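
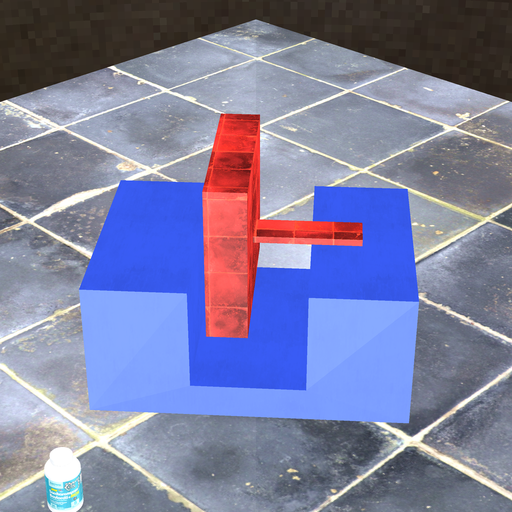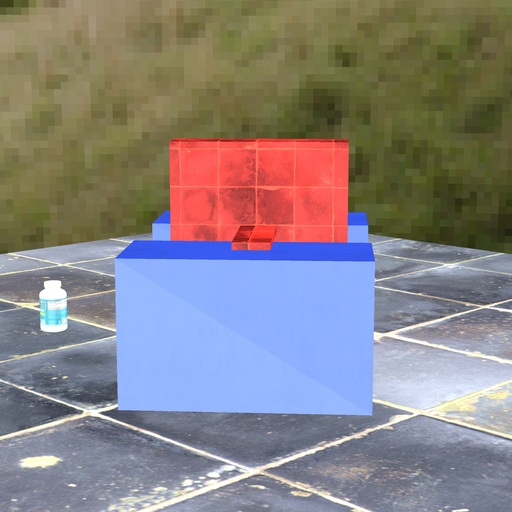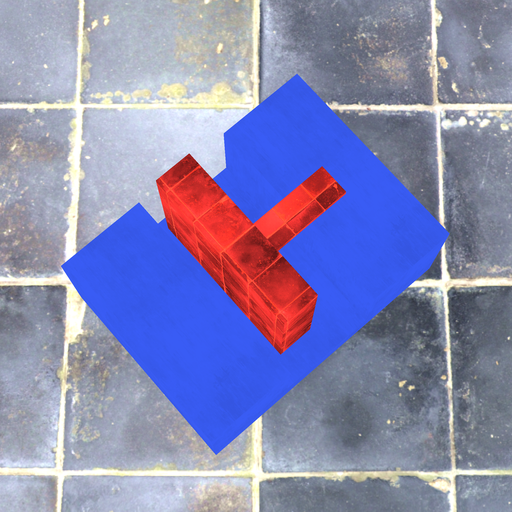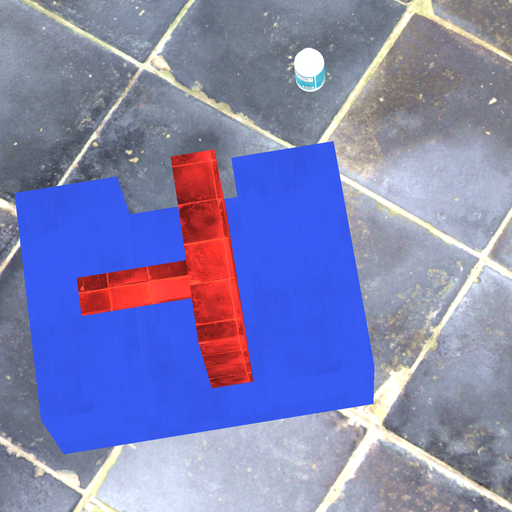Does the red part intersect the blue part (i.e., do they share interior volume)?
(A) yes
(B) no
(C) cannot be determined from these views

(B) no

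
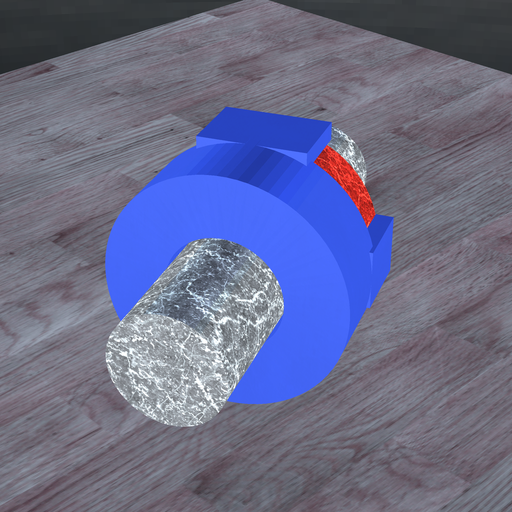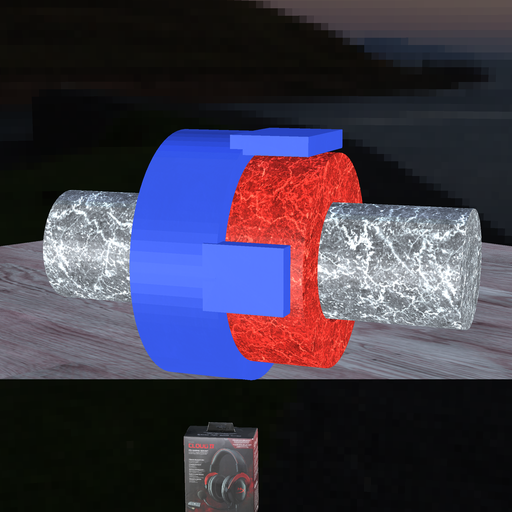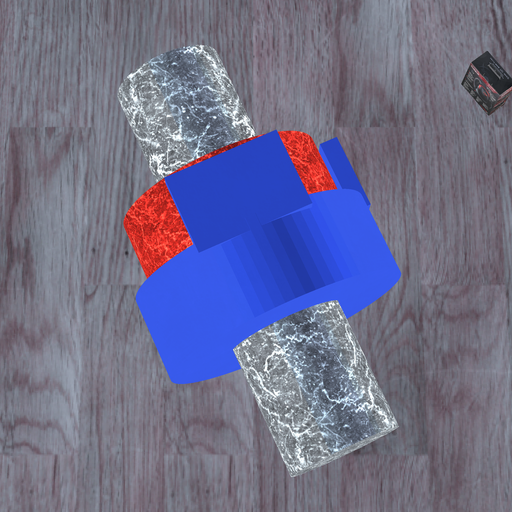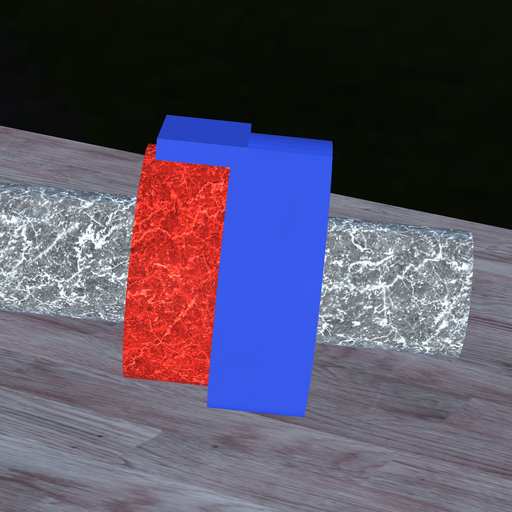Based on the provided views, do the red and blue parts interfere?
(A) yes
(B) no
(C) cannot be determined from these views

(A) yes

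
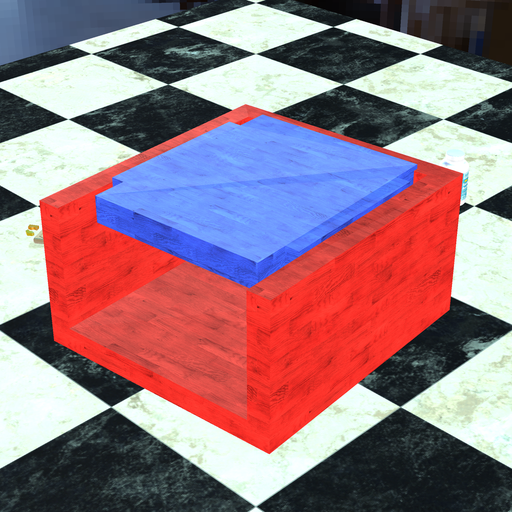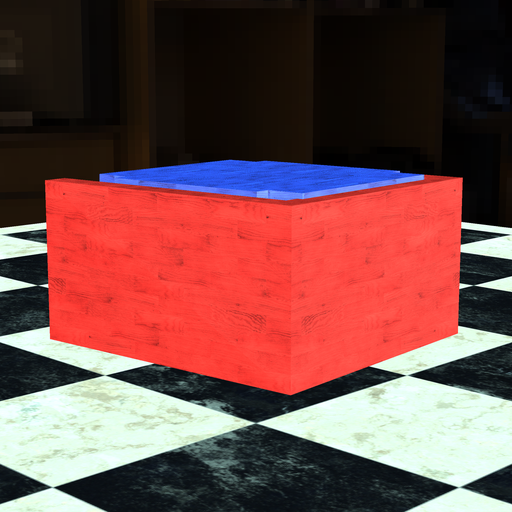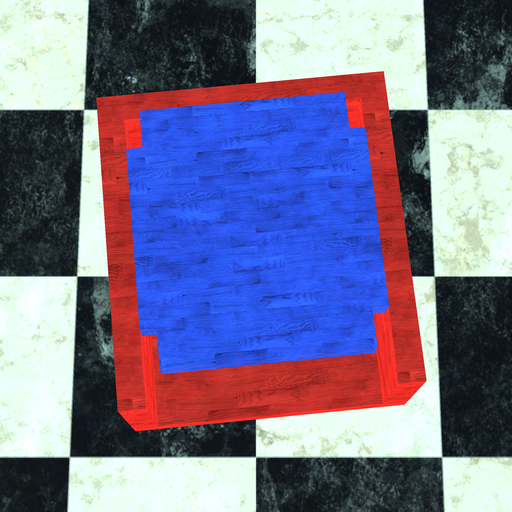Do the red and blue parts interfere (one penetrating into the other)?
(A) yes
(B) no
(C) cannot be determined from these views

(A) yes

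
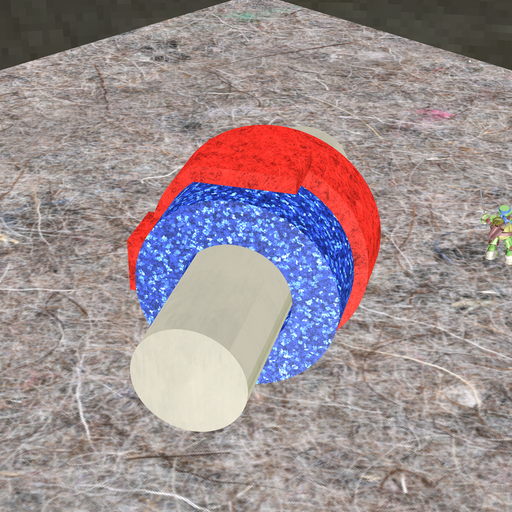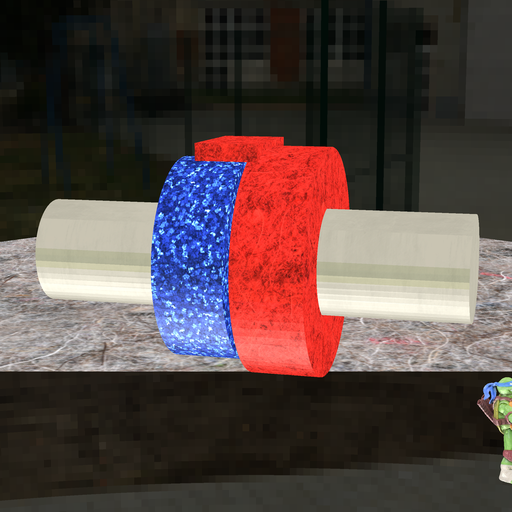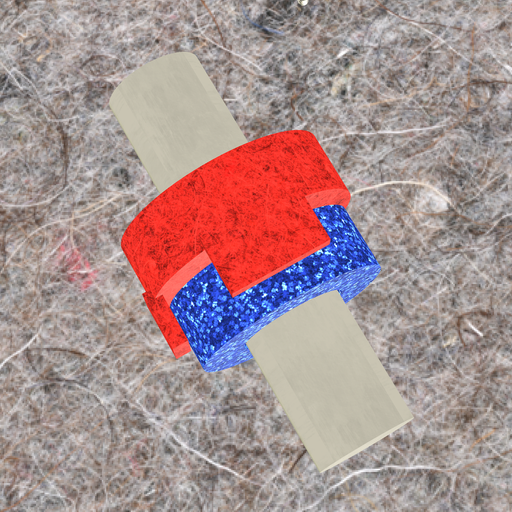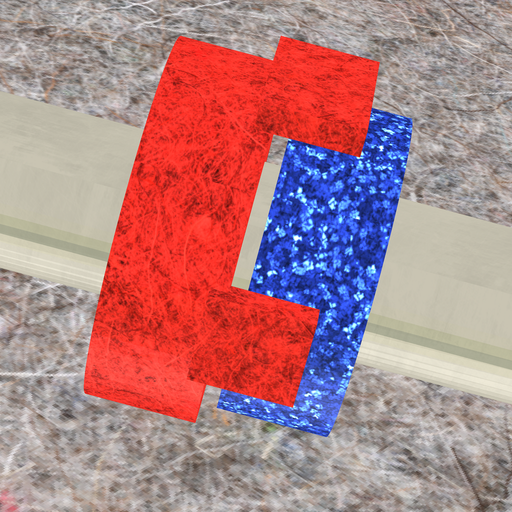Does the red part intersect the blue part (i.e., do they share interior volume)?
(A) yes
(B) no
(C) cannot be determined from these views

(B) no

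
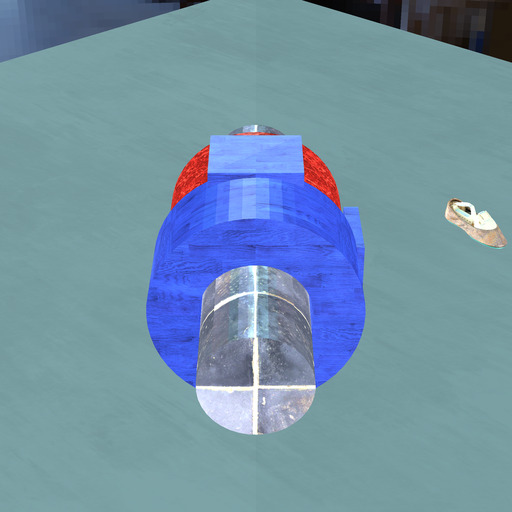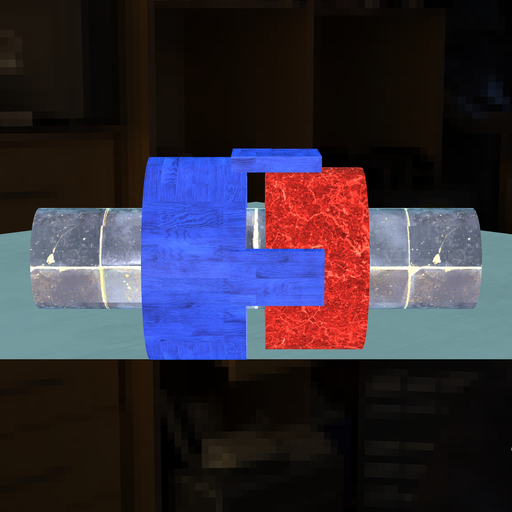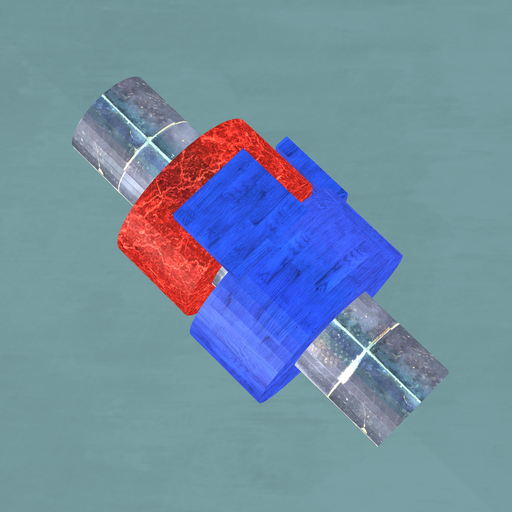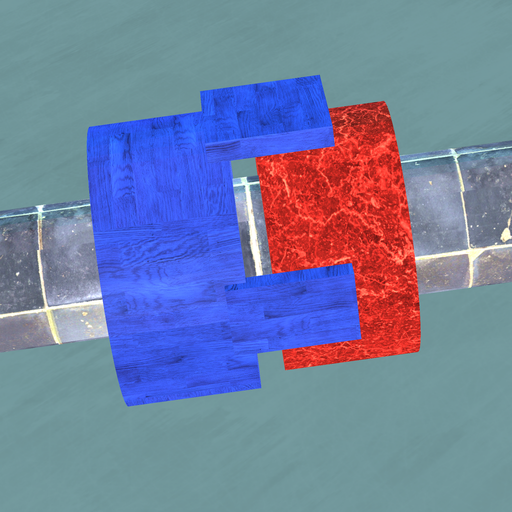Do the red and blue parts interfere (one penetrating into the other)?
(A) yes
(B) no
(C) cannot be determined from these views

(B) no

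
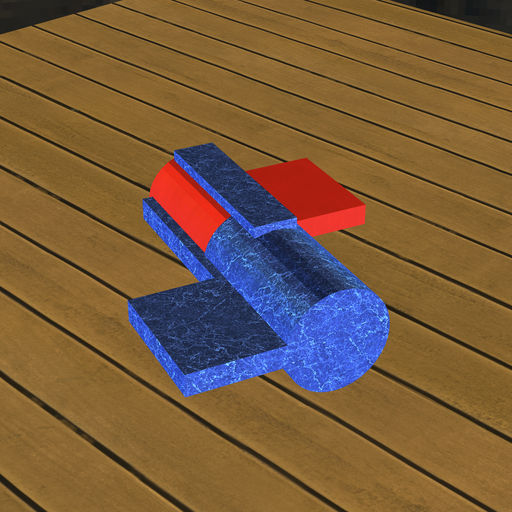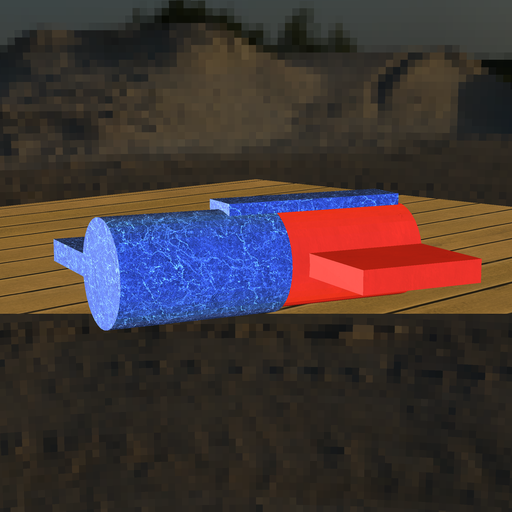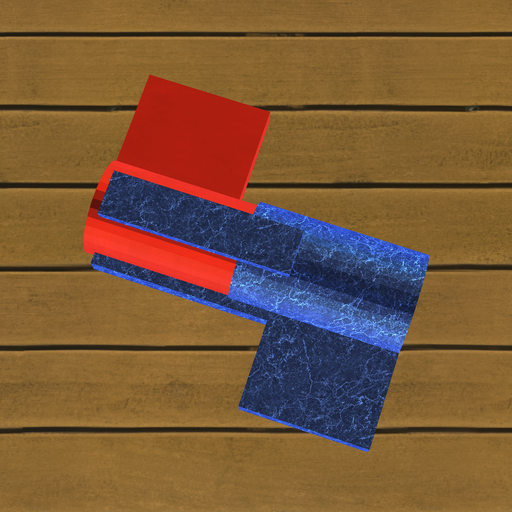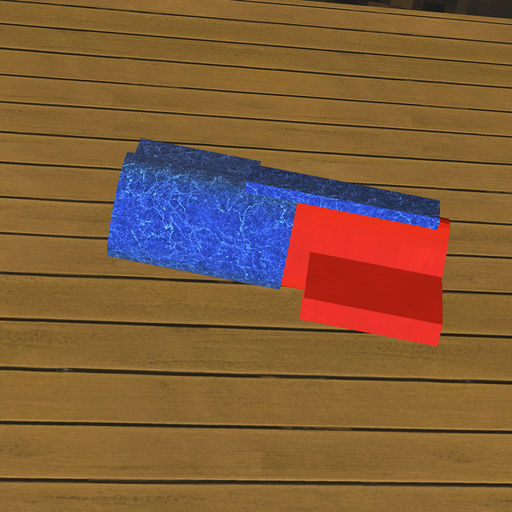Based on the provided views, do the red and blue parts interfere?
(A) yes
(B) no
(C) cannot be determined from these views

(A) yes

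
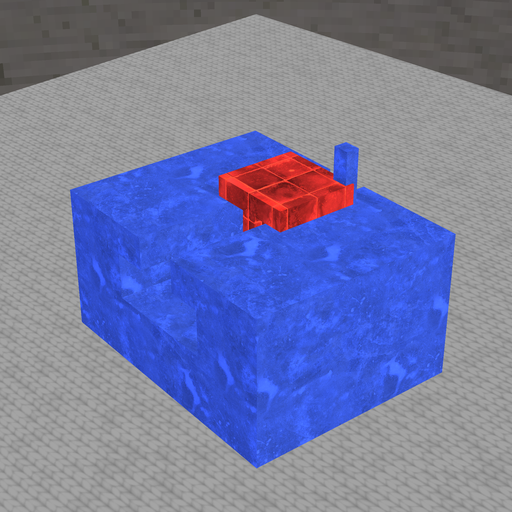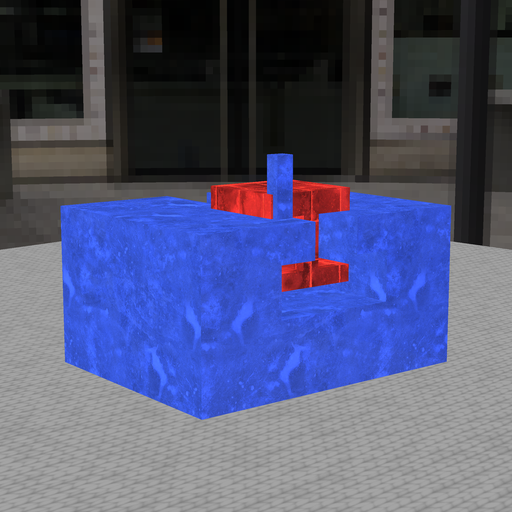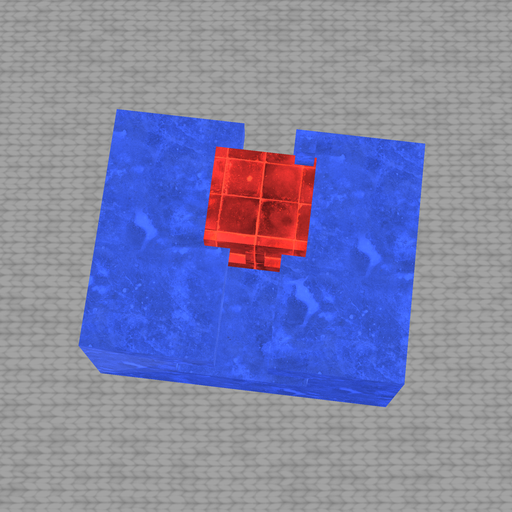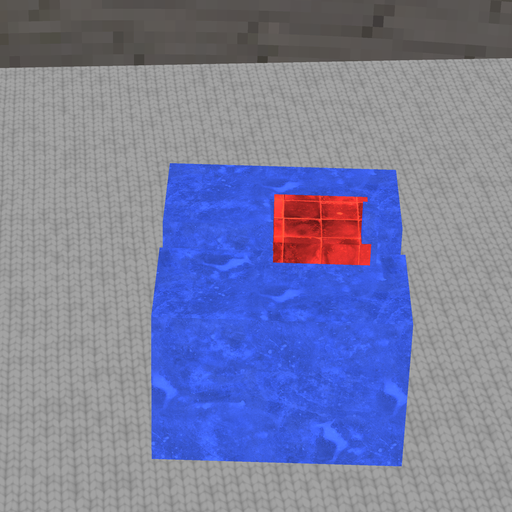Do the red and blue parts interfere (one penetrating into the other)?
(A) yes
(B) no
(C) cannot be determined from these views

(A) yes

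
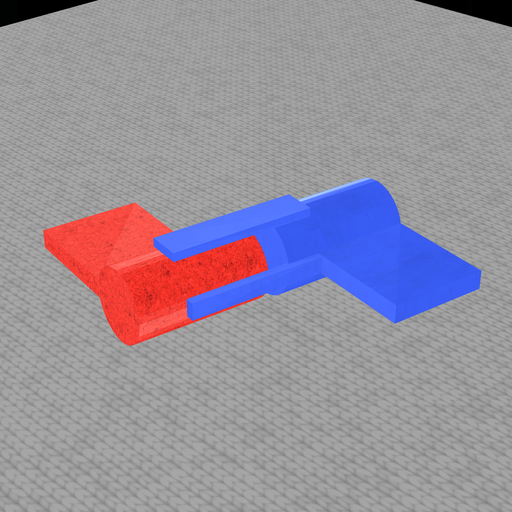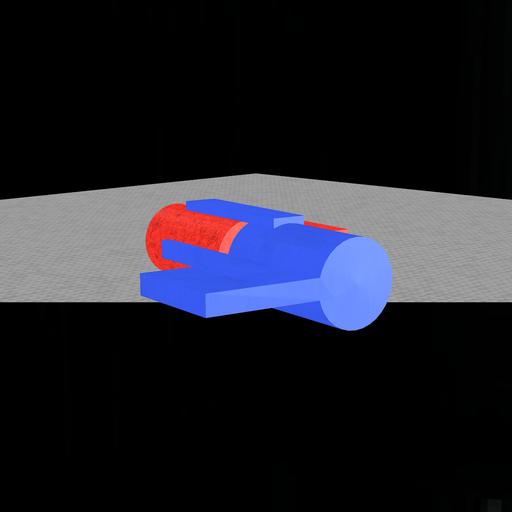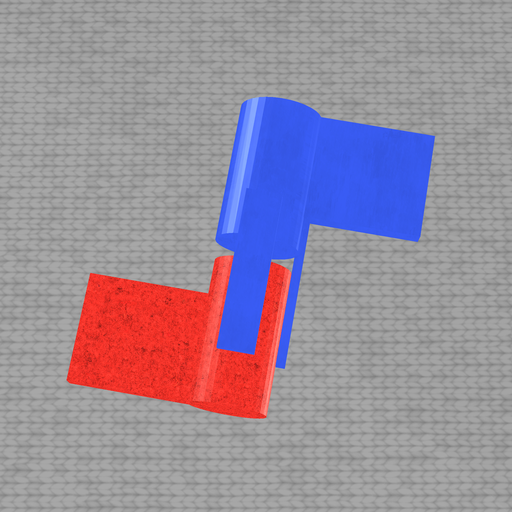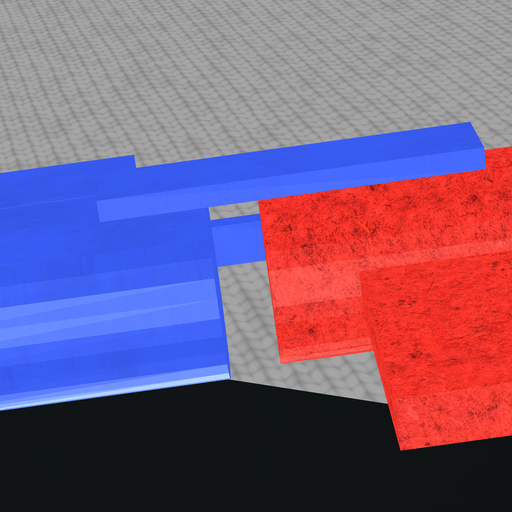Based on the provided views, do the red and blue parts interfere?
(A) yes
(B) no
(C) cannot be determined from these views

(B) no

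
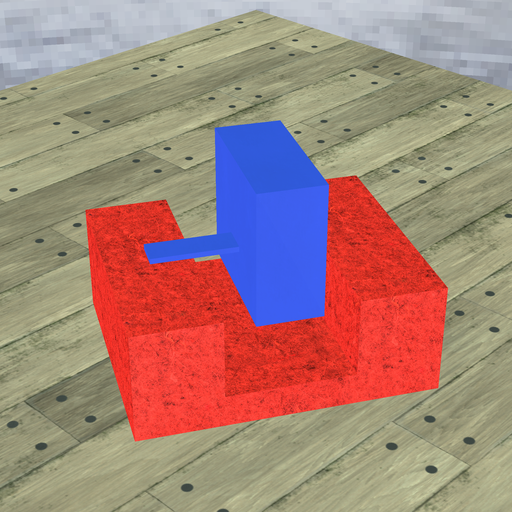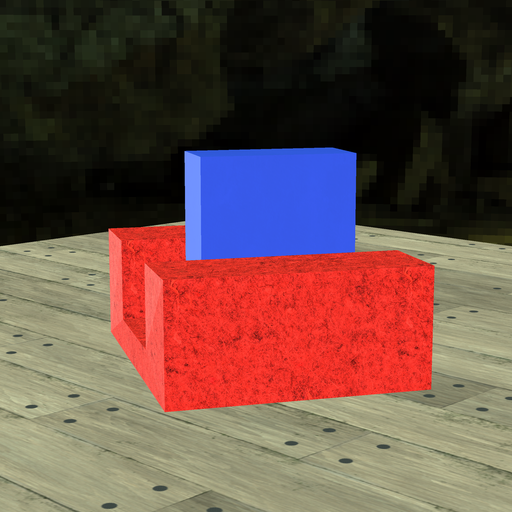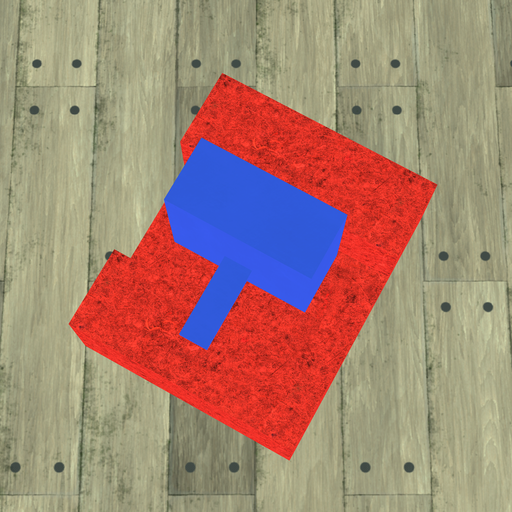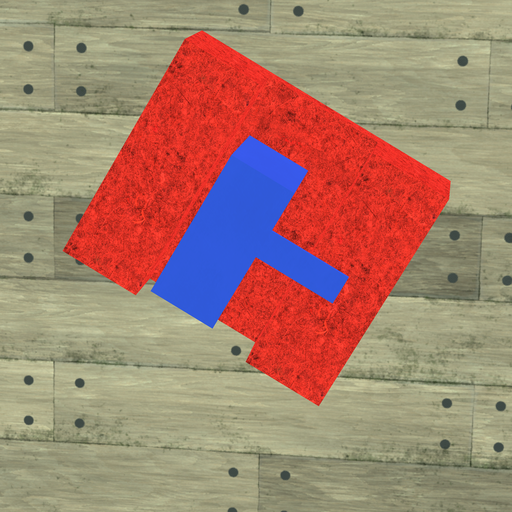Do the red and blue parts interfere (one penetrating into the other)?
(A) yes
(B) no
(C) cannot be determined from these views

(B) no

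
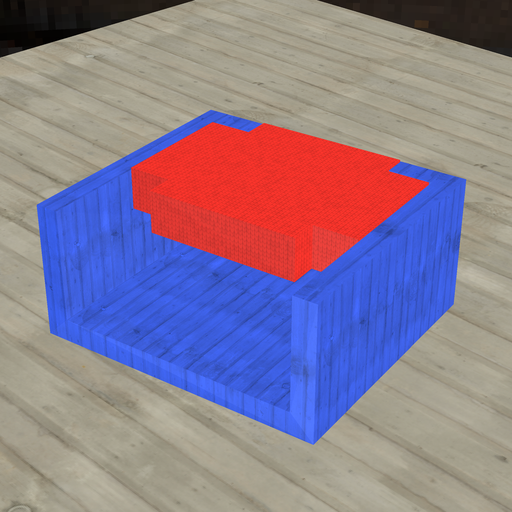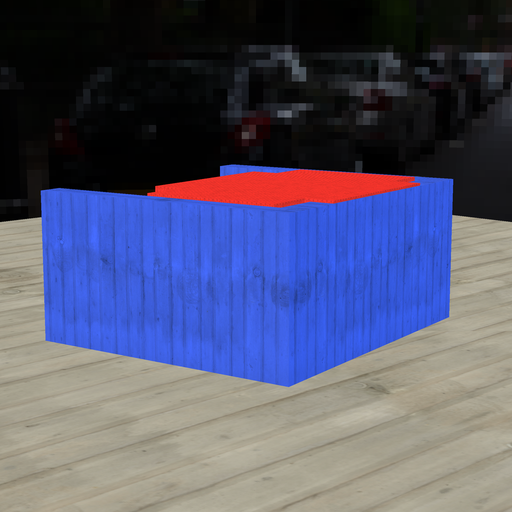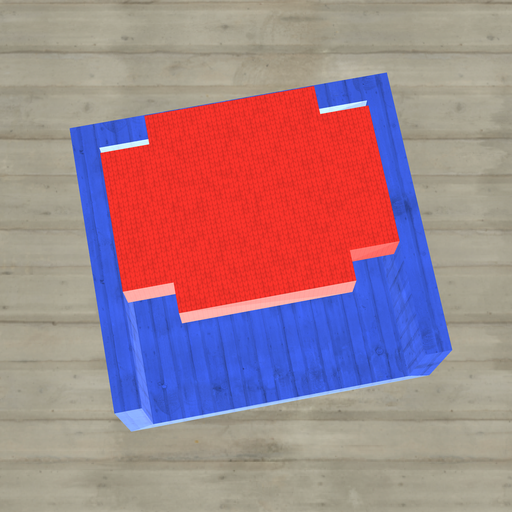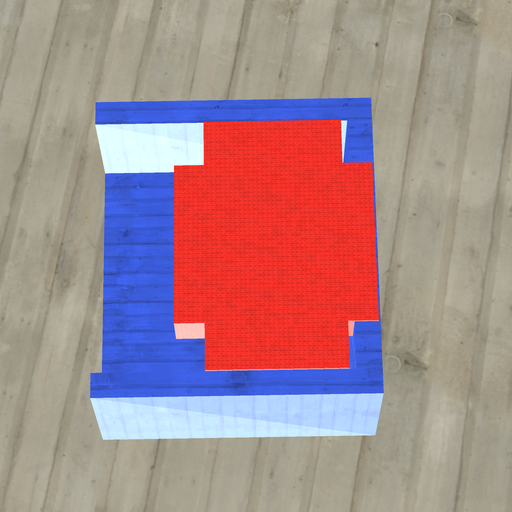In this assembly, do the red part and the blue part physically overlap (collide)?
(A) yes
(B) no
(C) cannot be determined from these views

(A) yes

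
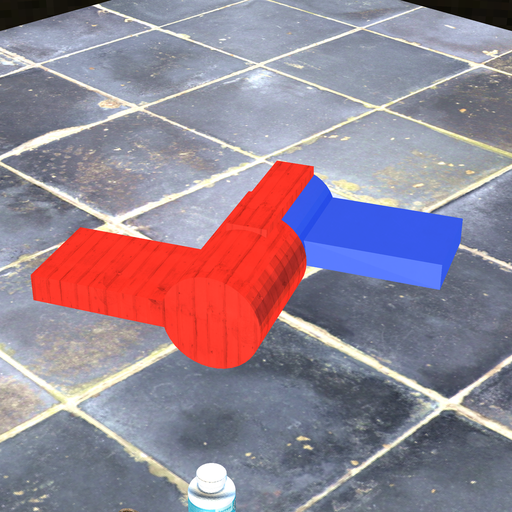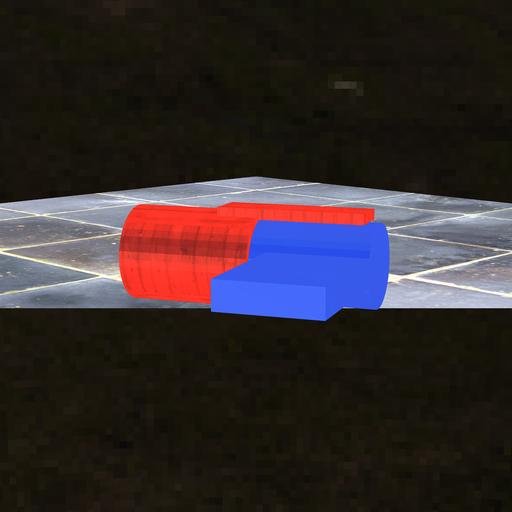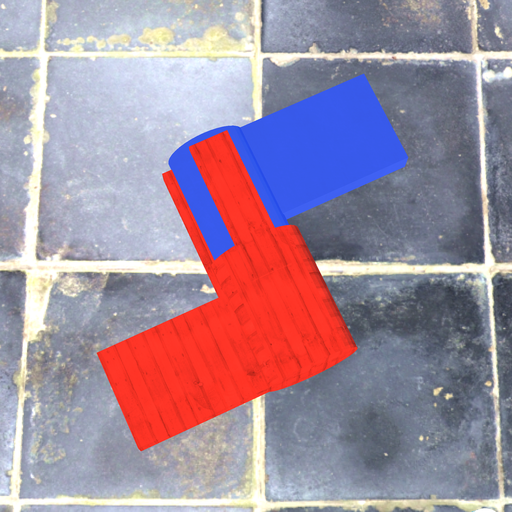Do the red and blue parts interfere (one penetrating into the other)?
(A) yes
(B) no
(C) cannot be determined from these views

(A) yes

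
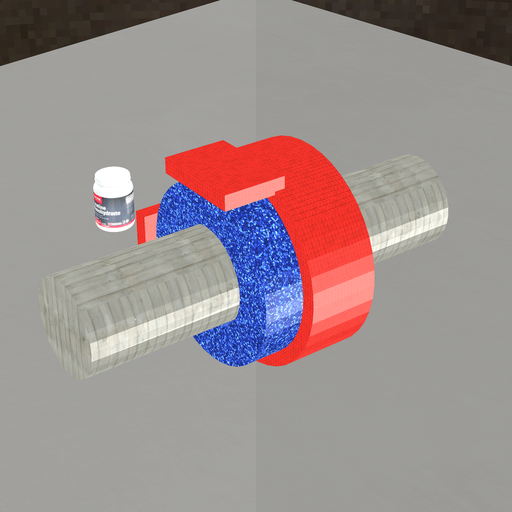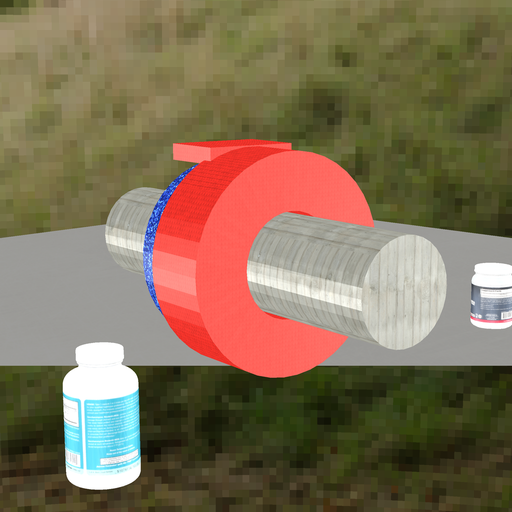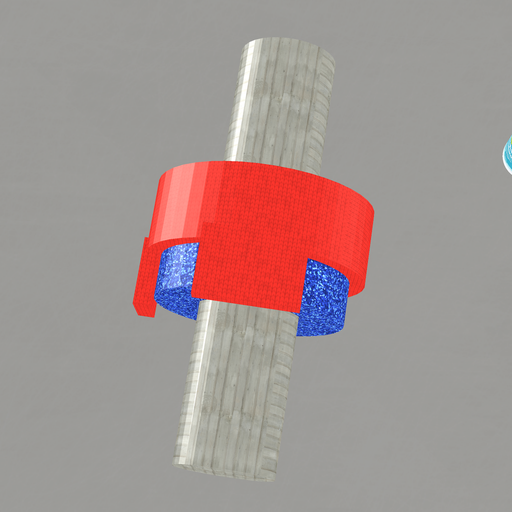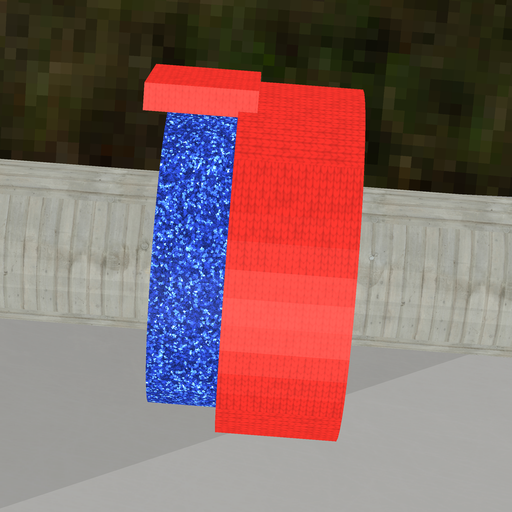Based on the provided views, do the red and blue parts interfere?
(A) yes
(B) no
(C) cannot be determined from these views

(A) yes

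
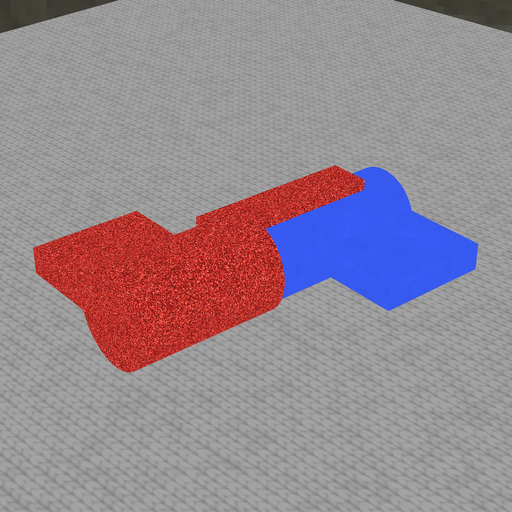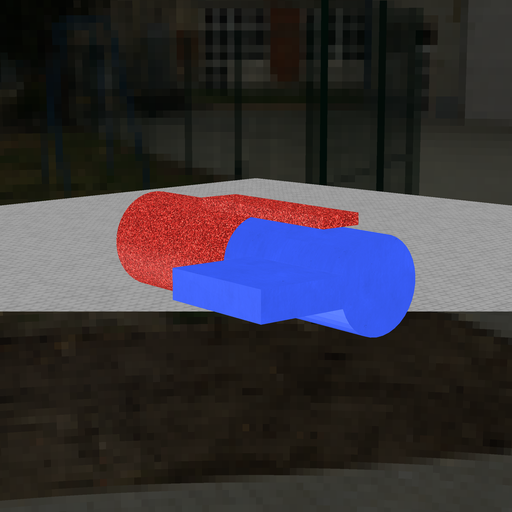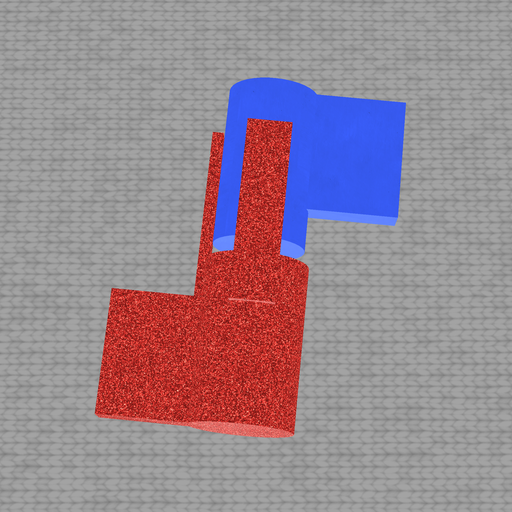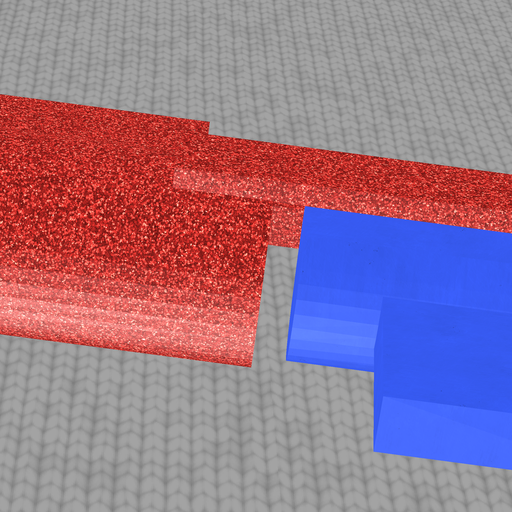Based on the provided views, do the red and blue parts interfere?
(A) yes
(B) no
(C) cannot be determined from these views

(B) no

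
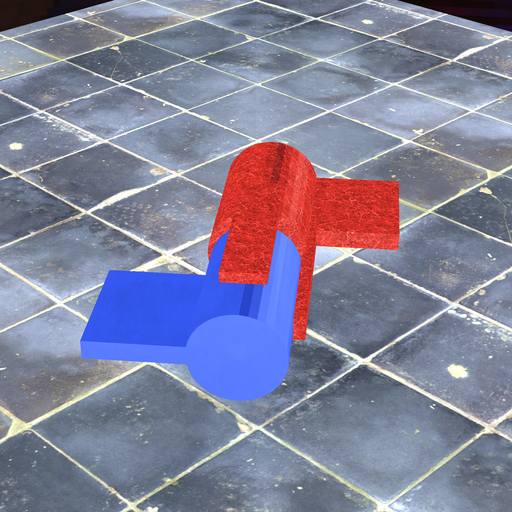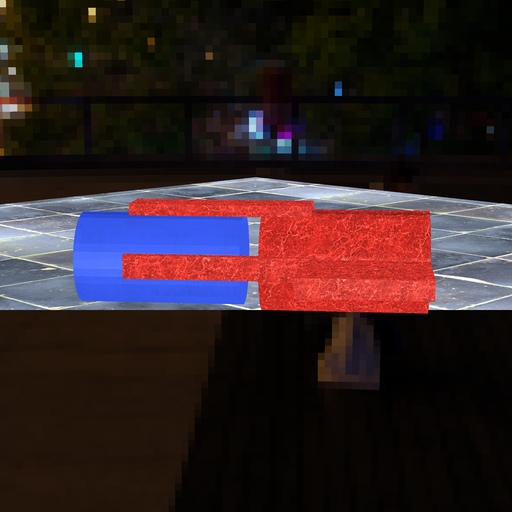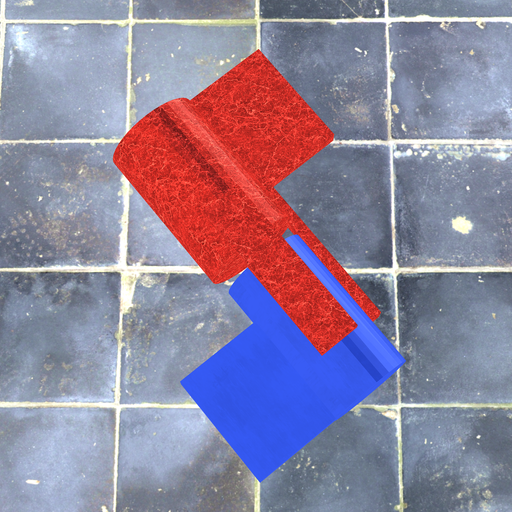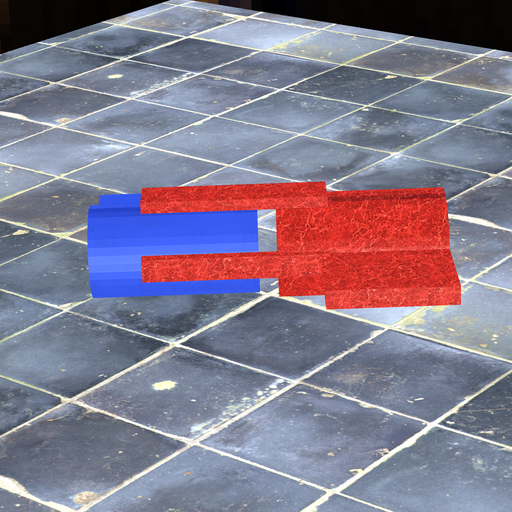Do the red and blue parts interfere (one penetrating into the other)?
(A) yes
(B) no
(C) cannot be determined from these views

(B) no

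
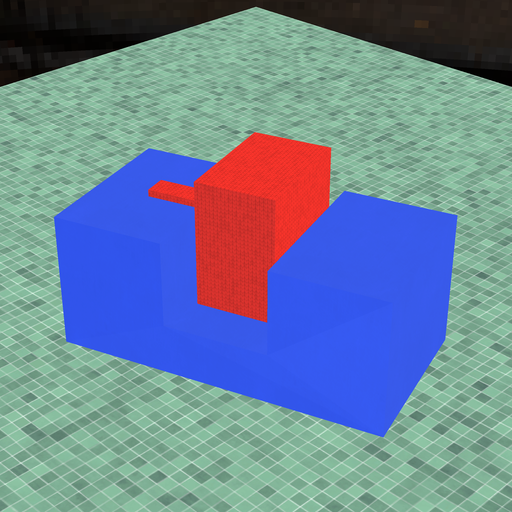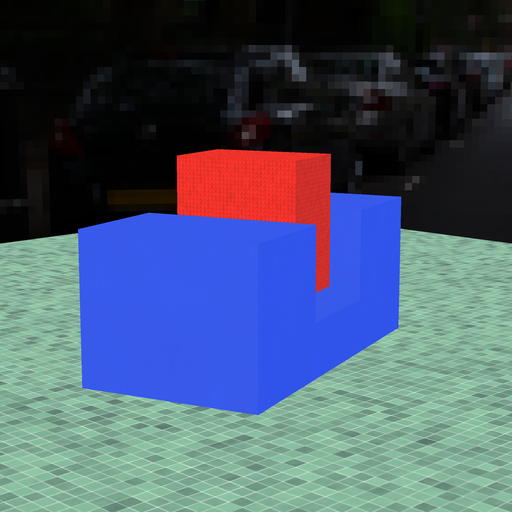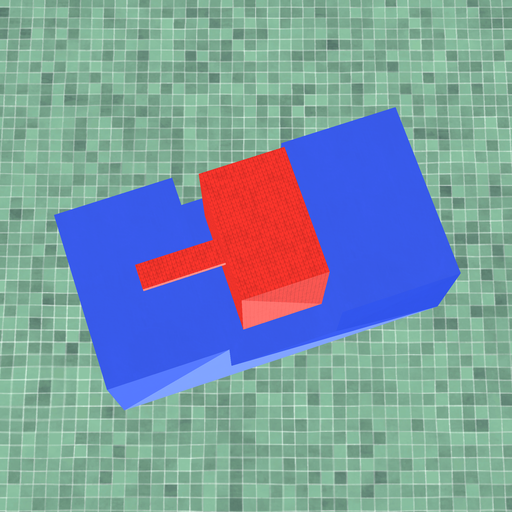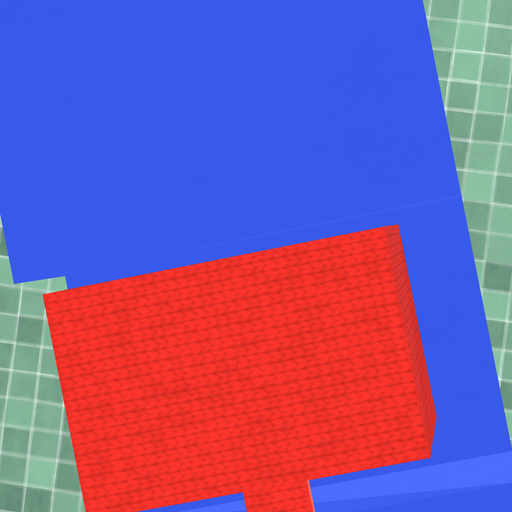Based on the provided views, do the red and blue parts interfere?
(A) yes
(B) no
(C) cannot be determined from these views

(B) no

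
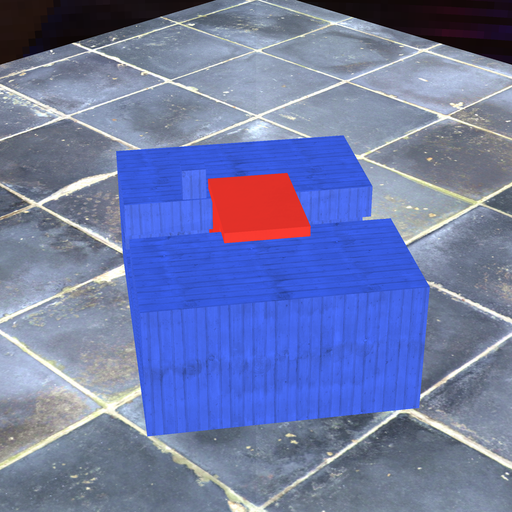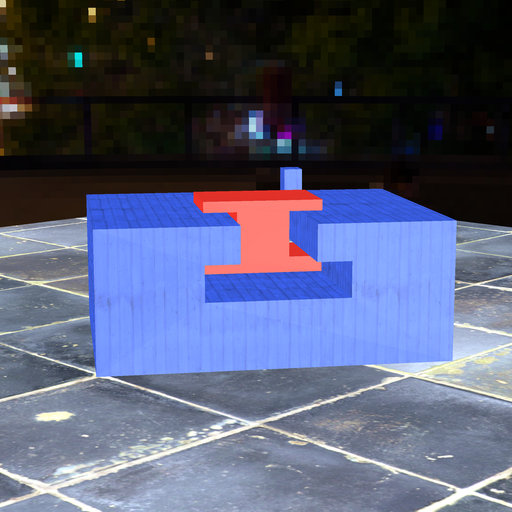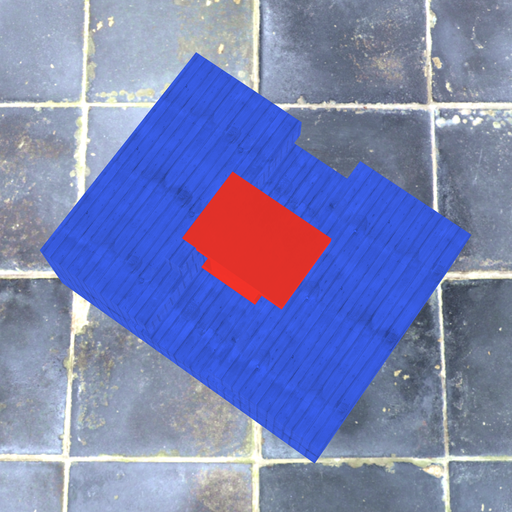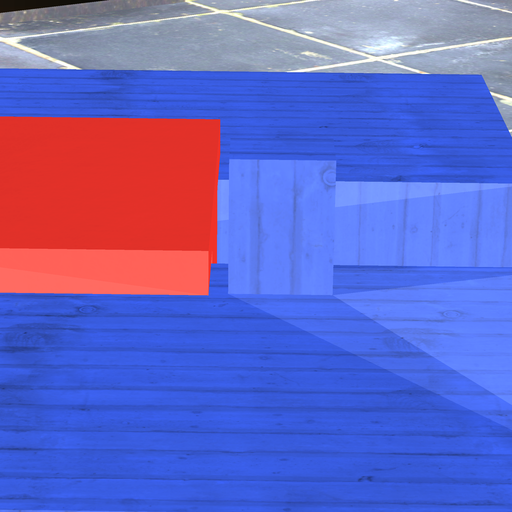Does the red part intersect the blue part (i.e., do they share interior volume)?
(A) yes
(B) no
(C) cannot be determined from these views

(B) no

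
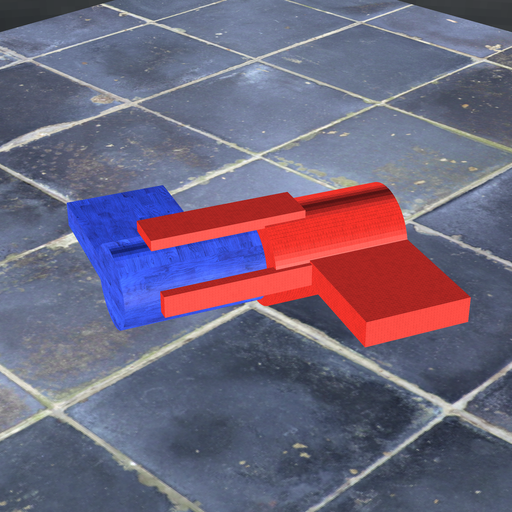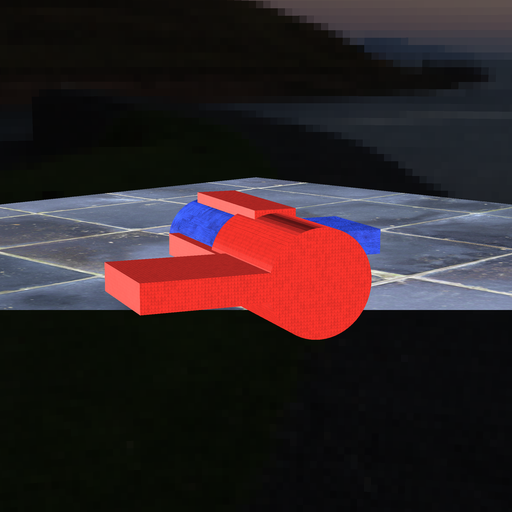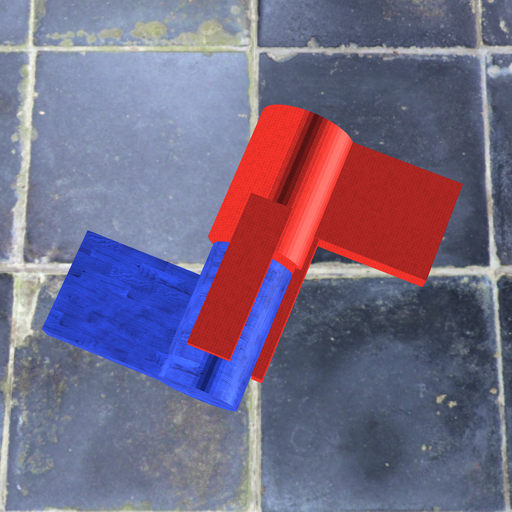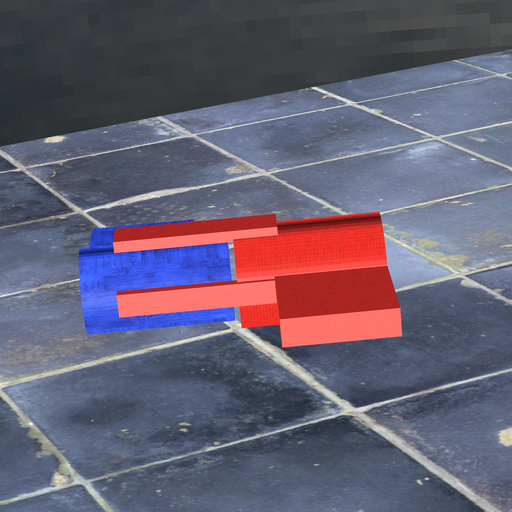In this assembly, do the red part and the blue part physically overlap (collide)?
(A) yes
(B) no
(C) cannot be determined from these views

(B) no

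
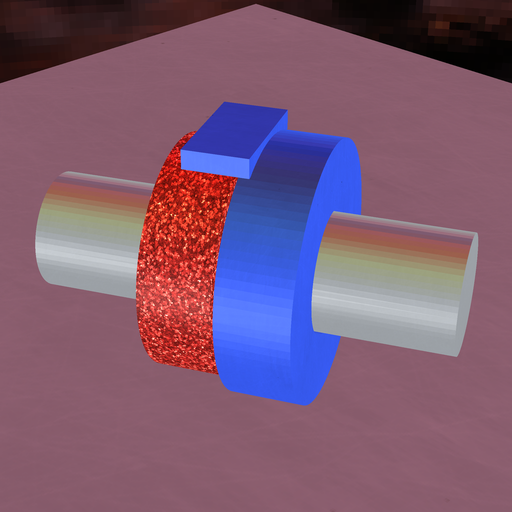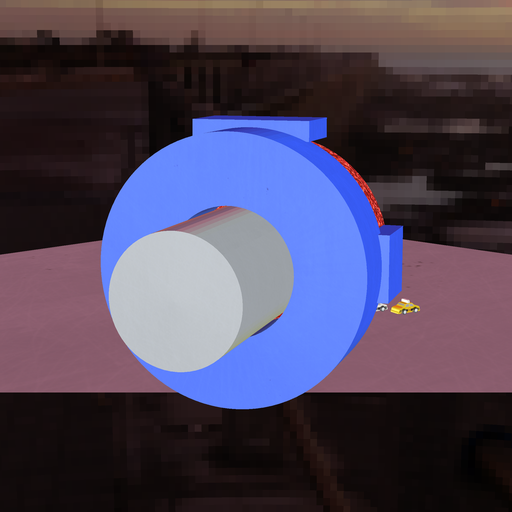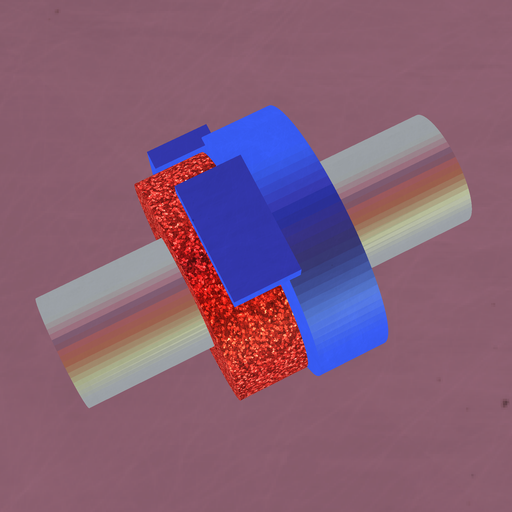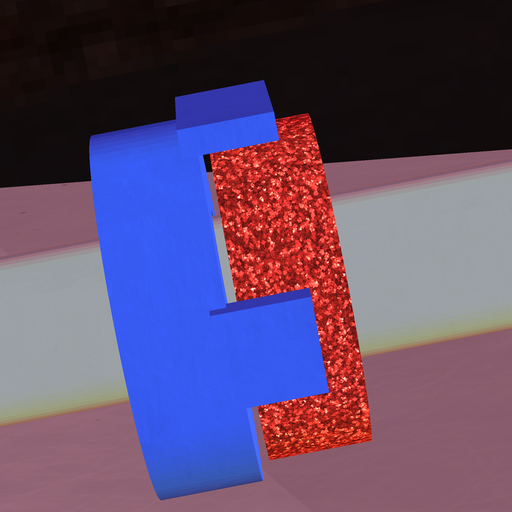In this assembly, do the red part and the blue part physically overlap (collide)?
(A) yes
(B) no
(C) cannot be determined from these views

(B) no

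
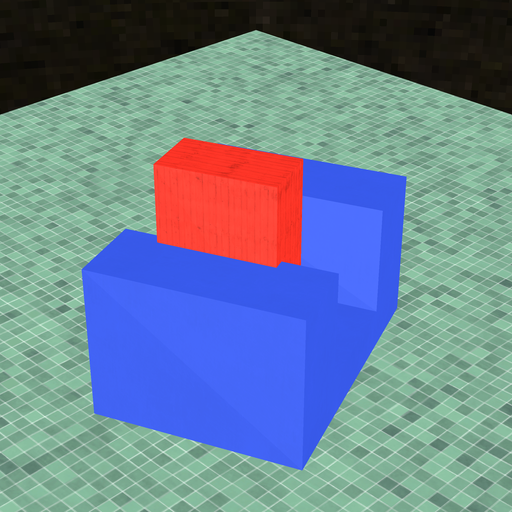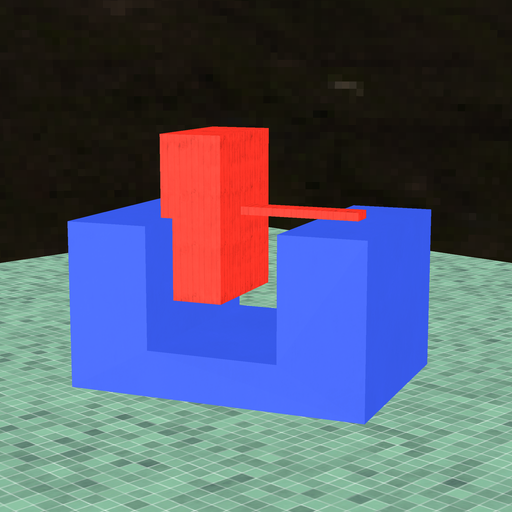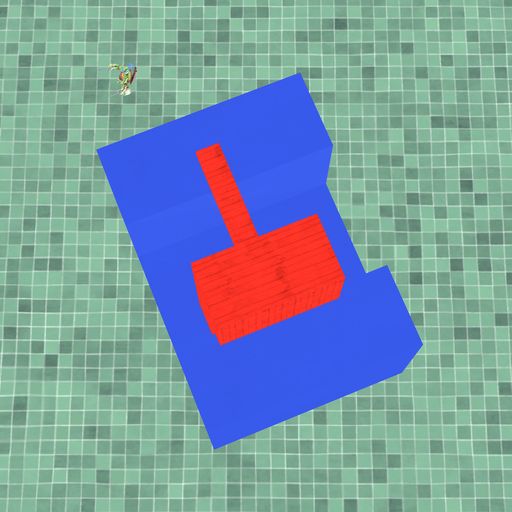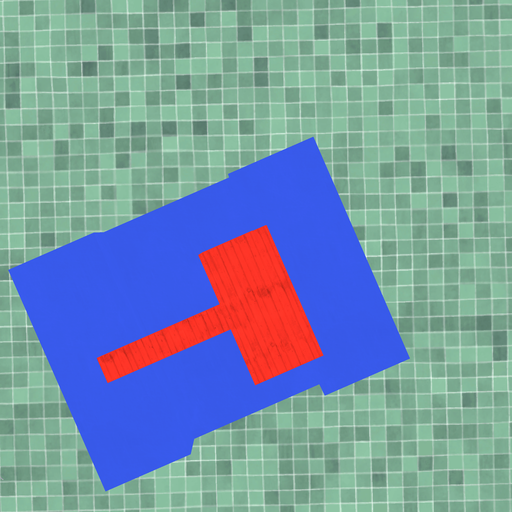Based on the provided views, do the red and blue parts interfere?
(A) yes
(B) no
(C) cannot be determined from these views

(A) yes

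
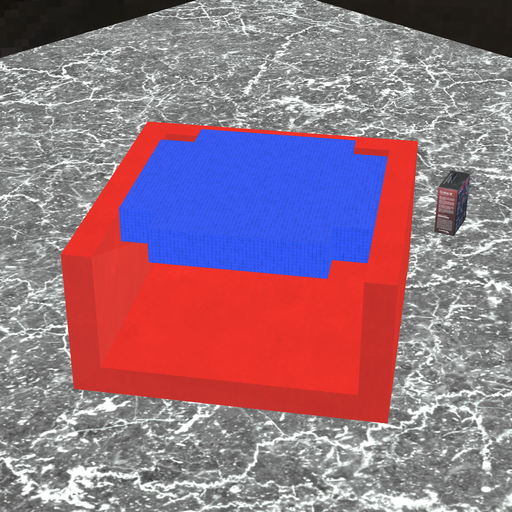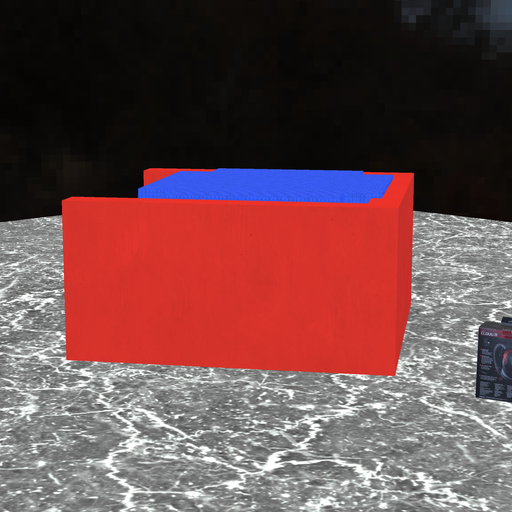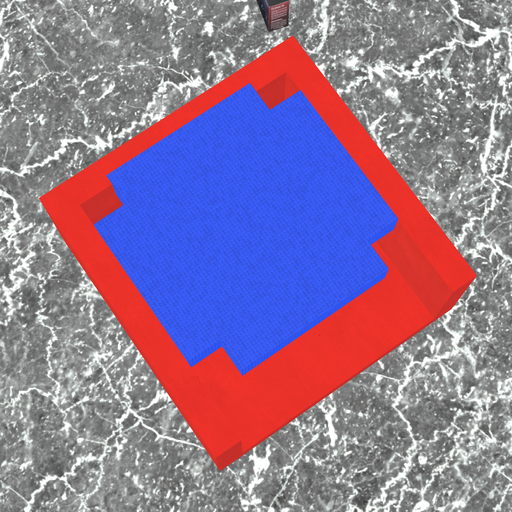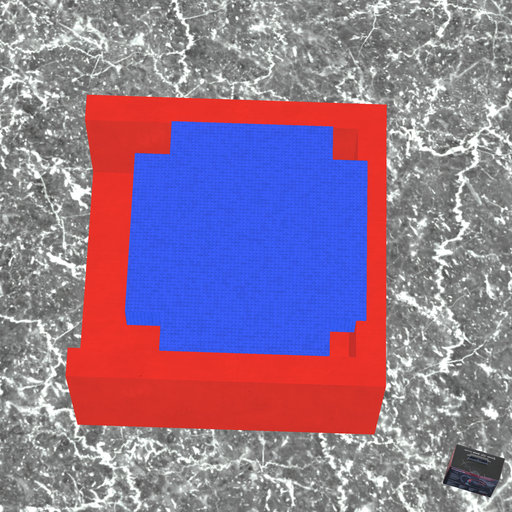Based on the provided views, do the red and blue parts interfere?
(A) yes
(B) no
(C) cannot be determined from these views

(A) yes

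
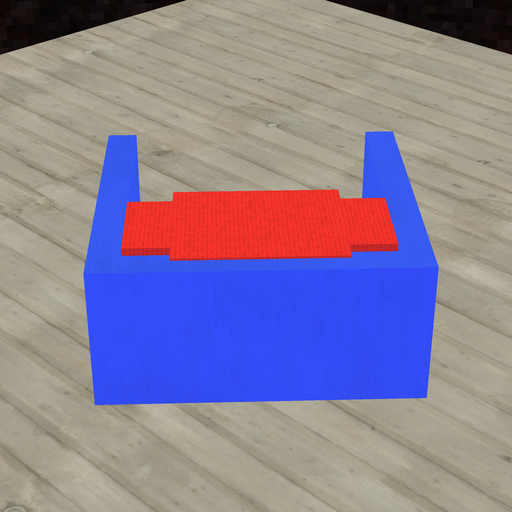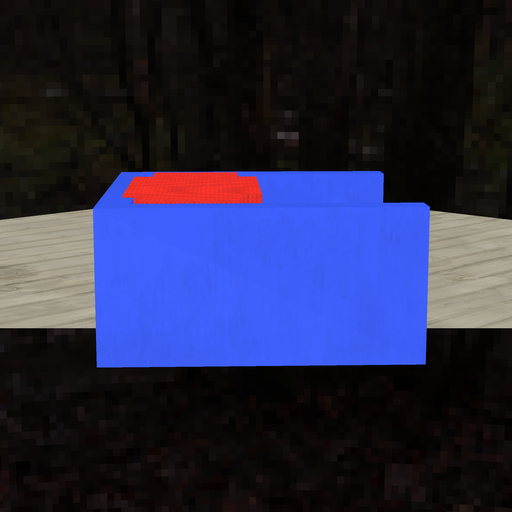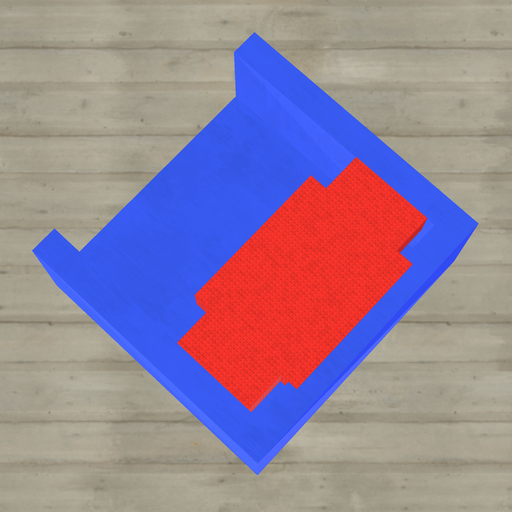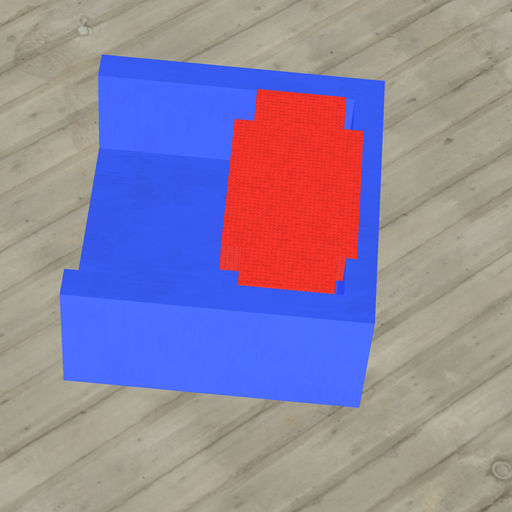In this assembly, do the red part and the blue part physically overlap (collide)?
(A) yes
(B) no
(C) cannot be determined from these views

(A) yes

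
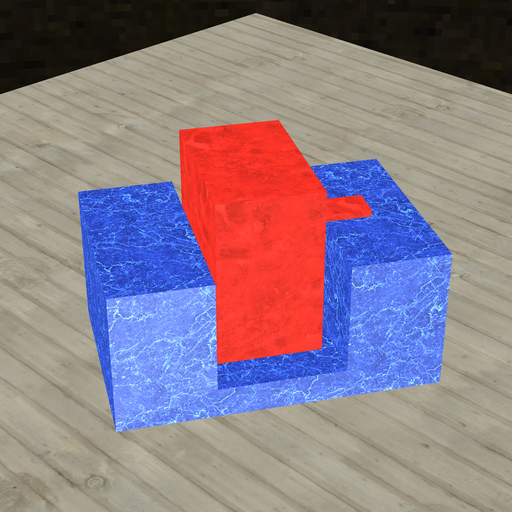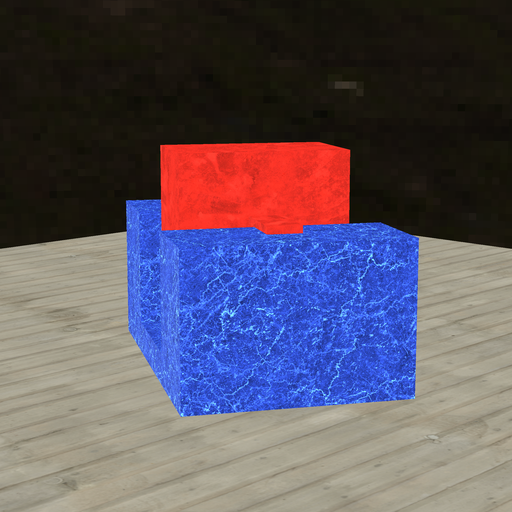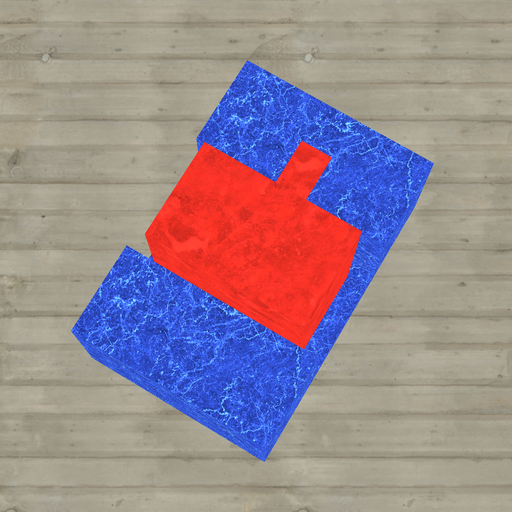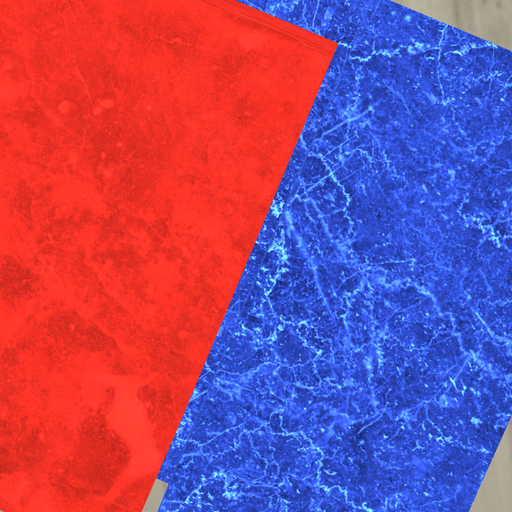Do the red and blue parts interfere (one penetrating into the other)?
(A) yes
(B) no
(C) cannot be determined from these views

(B) no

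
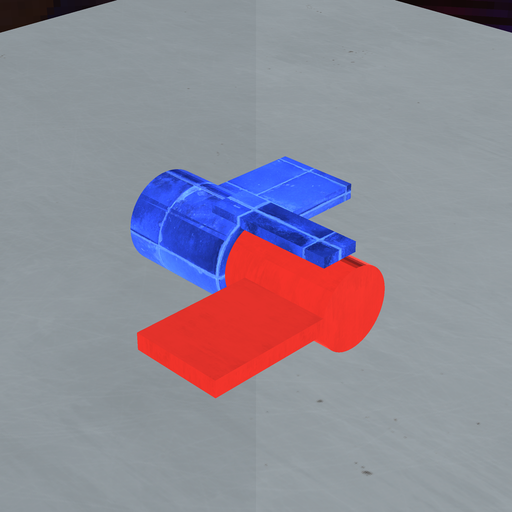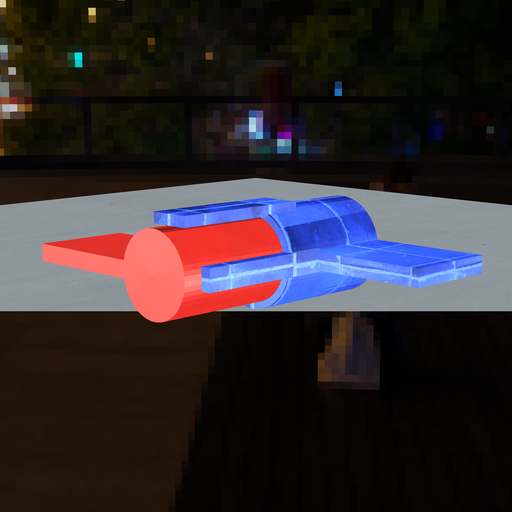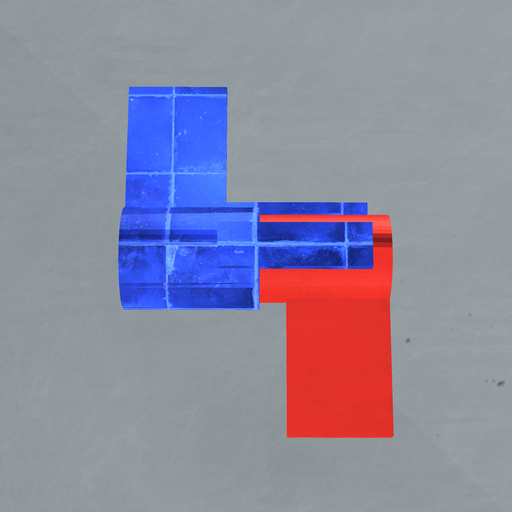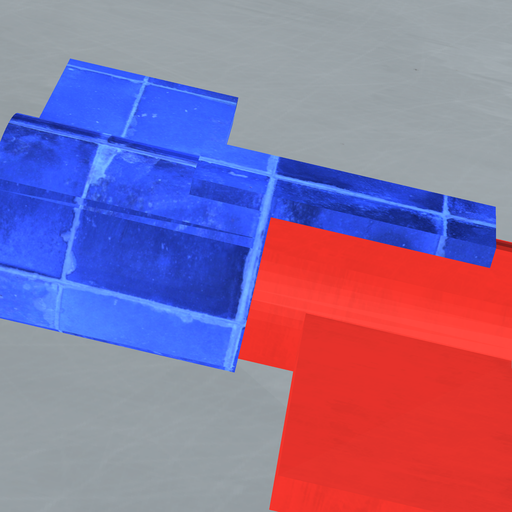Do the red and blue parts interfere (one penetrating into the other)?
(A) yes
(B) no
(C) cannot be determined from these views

(A) yes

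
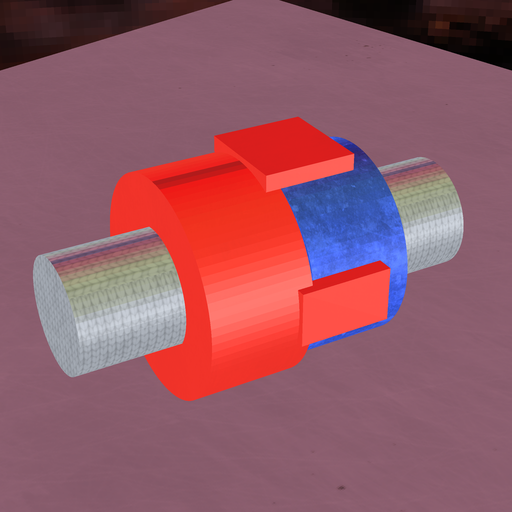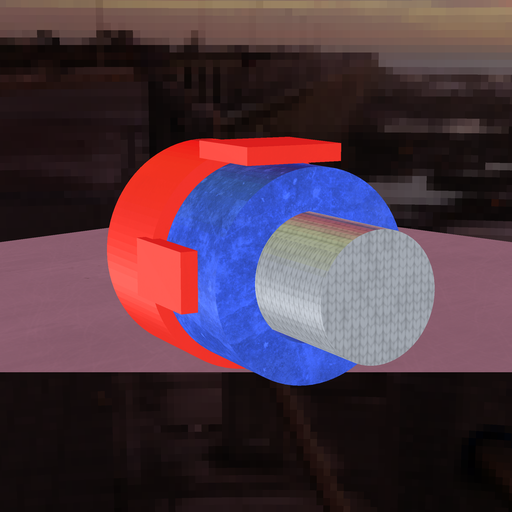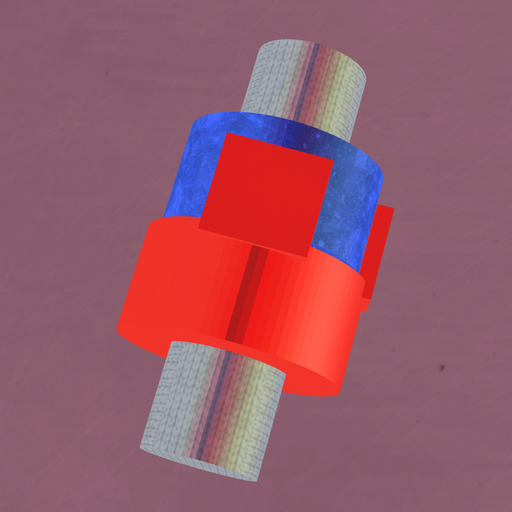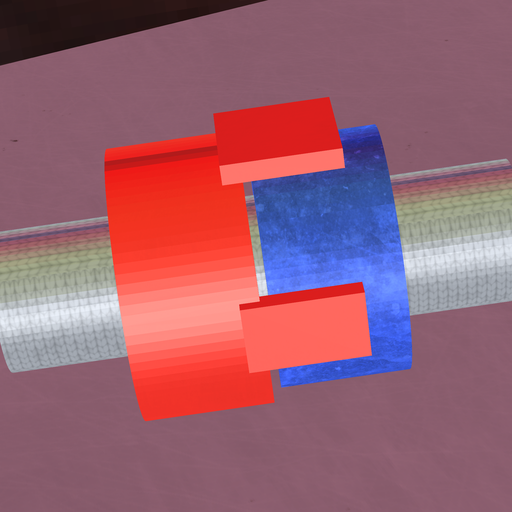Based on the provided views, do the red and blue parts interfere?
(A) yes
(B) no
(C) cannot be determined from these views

(B) no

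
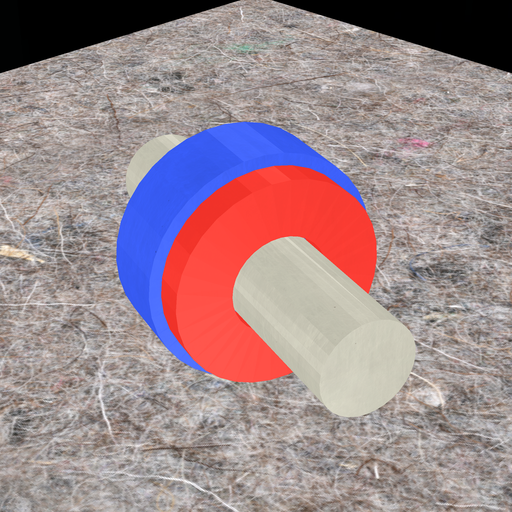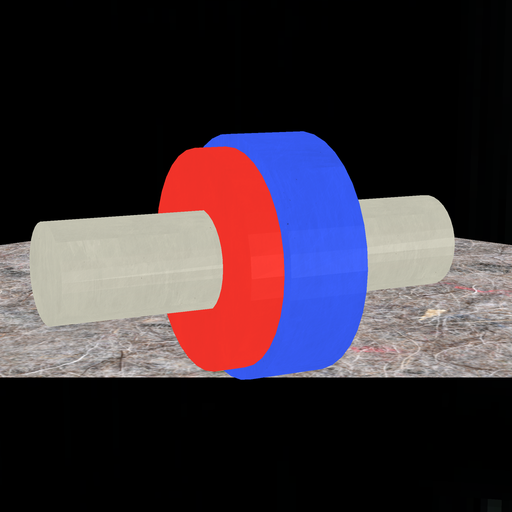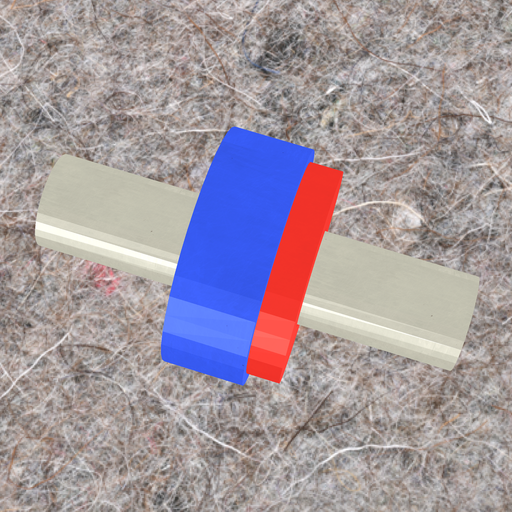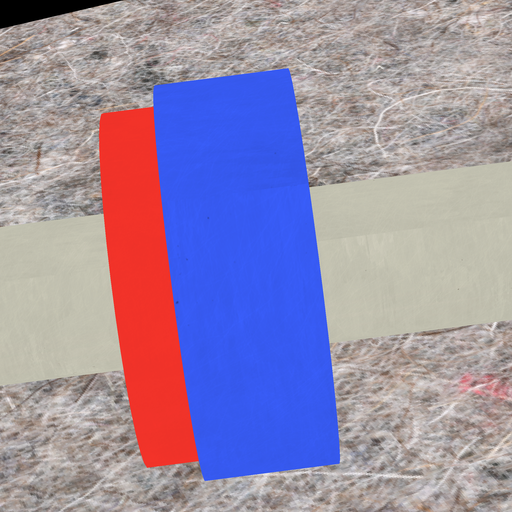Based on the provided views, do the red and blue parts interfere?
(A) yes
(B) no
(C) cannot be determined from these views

(A) yes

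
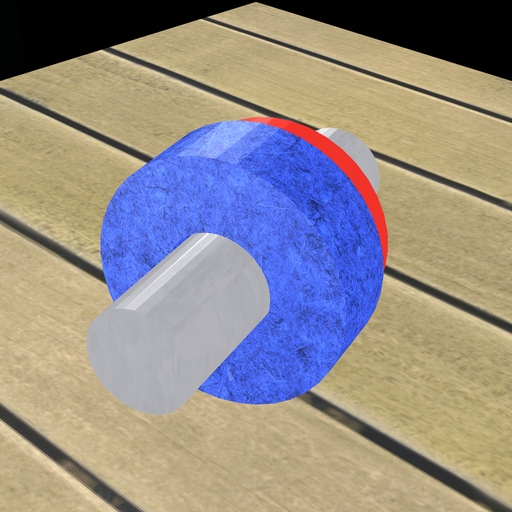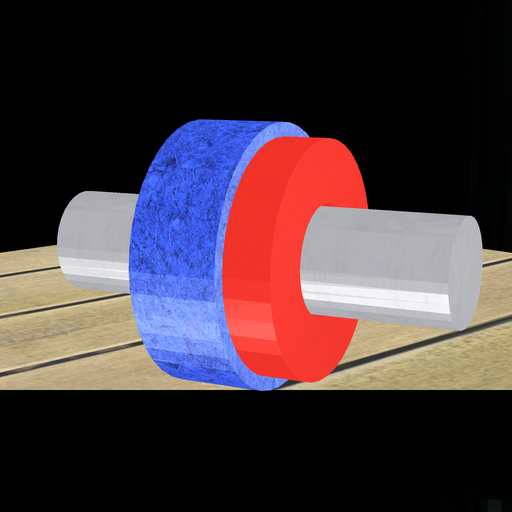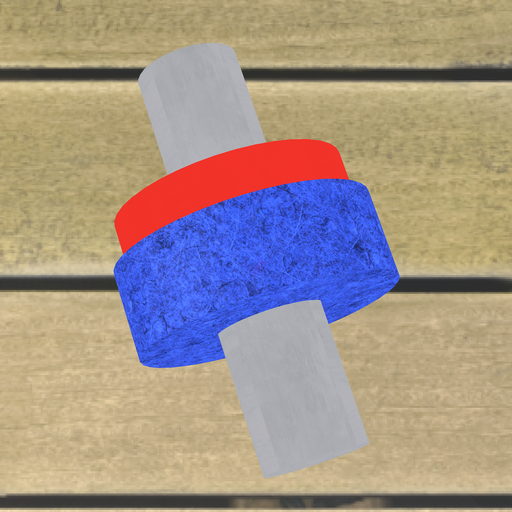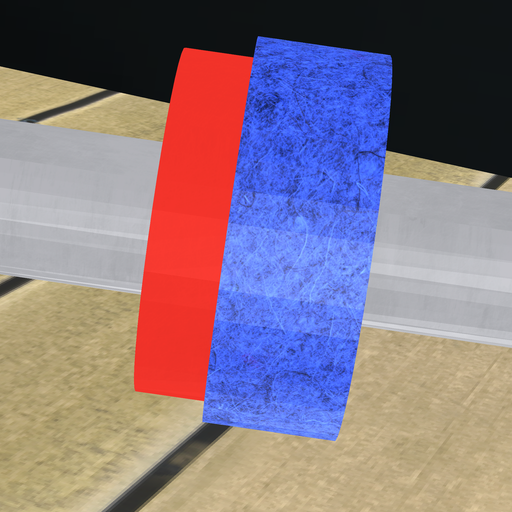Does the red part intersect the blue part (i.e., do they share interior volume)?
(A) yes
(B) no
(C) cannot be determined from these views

(A) yes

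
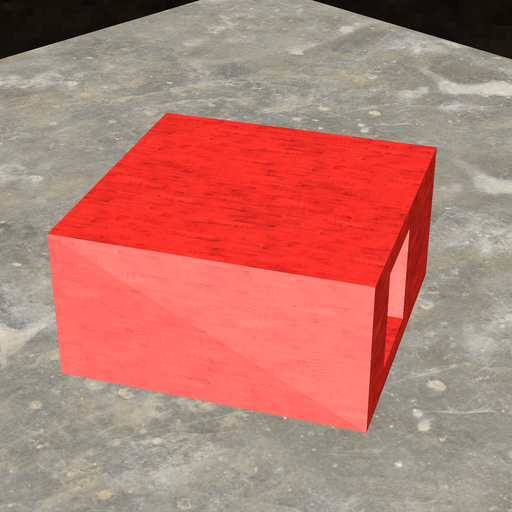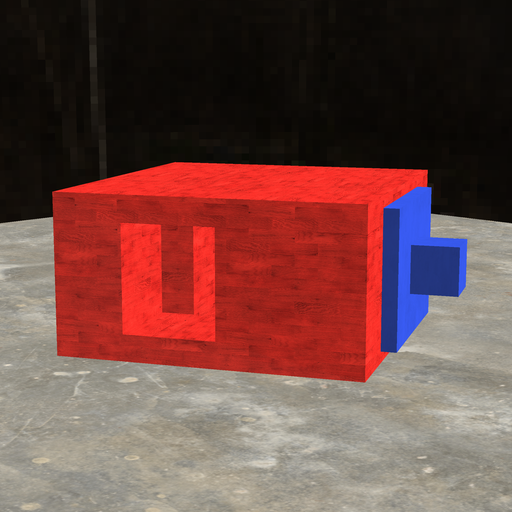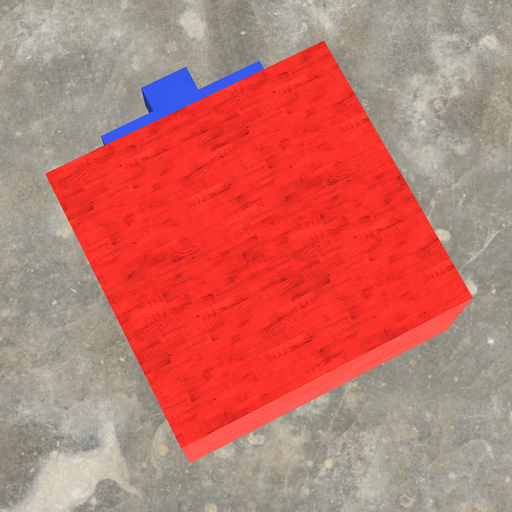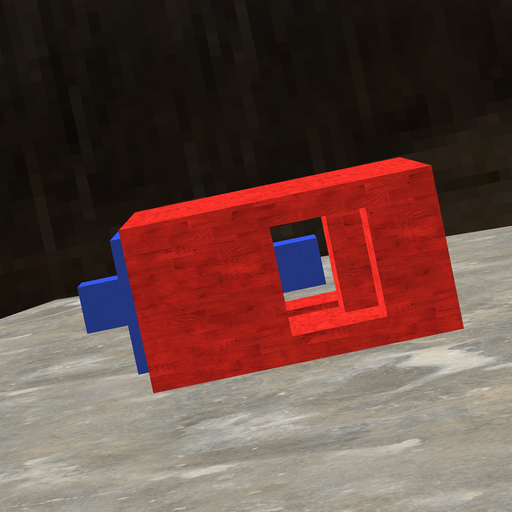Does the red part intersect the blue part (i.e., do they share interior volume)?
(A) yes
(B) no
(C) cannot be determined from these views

(B) no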